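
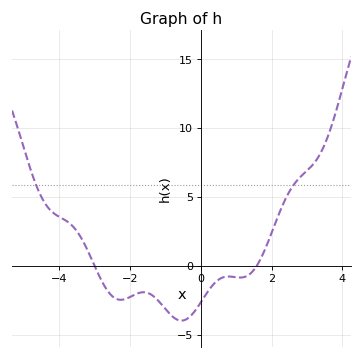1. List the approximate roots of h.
-3, 1.58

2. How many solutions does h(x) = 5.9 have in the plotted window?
2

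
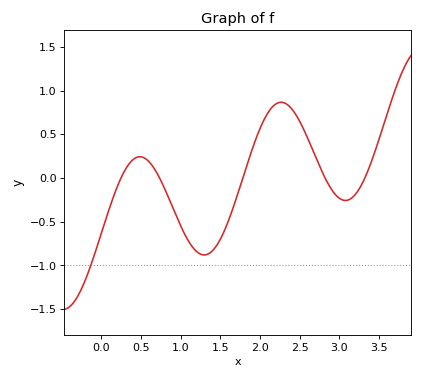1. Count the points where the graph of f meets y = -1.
1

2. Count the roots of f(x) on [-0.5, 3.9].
5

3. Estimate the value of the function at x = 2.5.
0.65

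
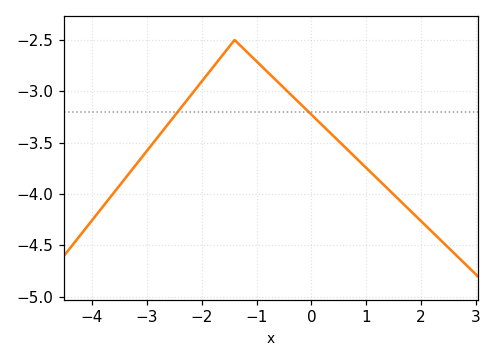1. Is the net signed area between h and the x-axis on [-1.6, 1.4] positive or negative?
negative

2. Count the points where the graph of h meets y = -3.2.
2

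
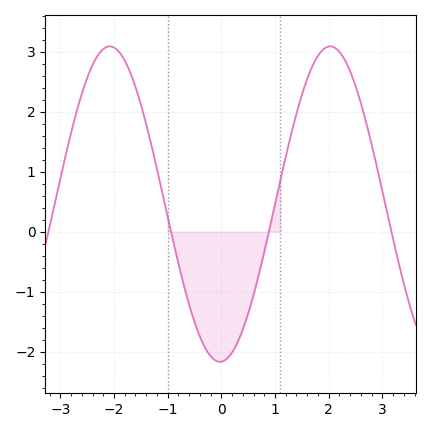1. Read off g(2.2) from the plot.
3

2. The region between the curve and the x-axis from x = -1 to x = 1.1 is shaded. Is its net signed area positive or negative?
negative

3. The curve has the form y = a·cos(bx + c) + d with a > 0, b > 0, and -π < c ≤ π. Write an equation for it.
y = 2.63cos(1.53x - 3.1) + 0.46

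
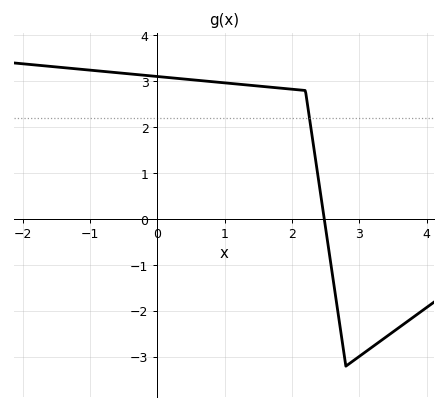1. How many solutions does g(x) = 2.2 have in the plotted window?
1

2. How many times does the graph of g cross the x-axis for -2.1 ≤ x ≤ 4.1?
1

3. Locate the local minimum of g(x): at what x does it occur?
2.8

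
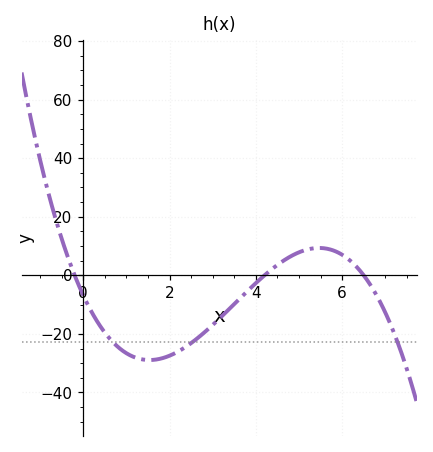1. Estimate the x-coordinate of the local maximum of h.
5.46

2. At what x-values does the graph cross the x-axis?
-0.2, 4.2, 6.5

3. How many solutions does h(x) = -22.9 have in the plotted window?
3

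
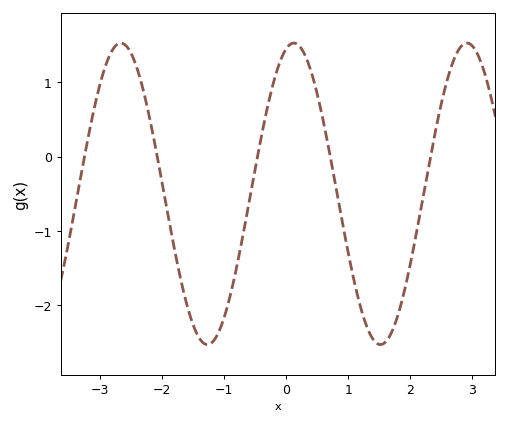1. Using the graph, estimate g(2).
-1.5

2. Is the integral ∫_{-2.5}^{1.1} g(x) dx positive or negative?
negative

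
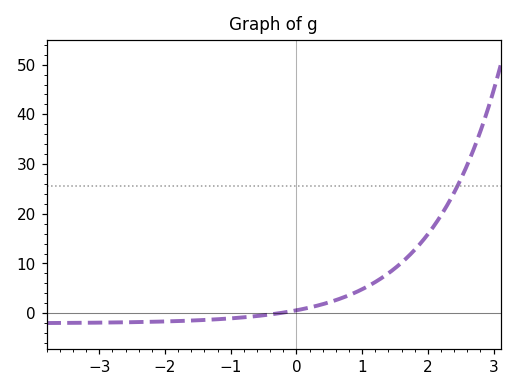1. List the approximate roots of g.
-0.26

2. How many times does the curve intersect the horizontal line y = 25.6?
1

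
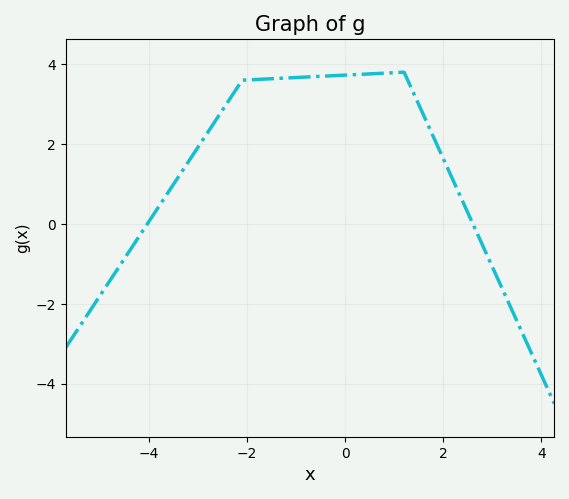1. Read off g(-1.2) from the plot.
3.65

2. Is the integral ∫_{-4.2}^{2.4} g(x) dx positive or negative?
positive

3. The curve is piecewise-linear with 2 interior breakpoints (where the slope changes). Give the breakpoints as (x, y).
(-2.1, 3.6); (1.2, 3.8)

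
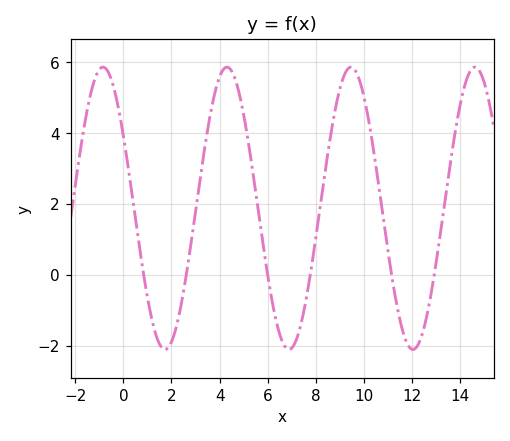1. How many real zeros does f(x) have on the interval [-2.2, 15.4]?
6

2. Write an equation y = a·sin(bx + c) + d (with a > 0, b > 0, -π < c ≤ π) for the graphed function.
y = 3.98sin(1.22x + 2.6) + 1.87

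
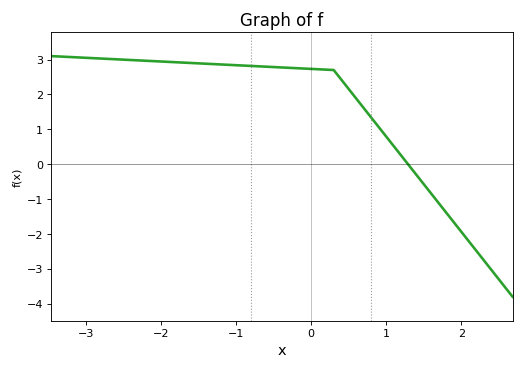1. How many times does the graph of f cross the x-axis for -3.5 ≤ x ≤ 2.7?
1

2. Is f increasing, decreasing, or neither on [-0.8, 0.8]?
decreasing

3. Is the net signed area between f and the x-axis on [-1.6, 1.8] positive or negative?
positive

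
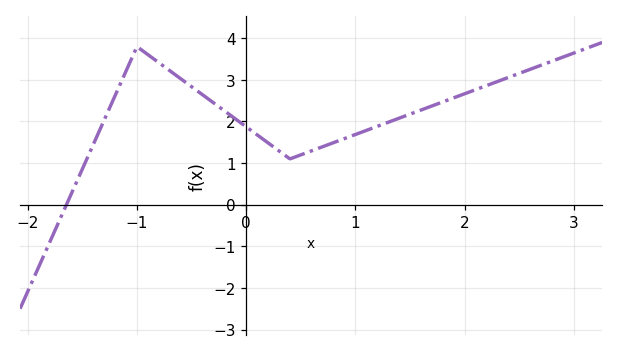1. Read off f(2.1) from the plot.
2.77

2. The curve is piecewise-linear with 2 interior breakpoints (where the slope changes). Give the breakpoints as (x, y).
(-1, 3.8); (0.4, 1.1)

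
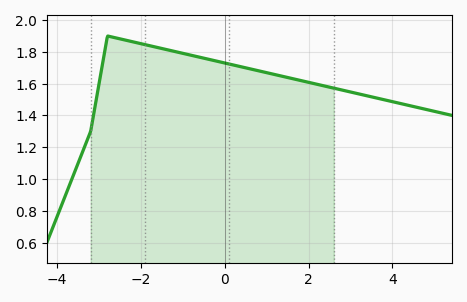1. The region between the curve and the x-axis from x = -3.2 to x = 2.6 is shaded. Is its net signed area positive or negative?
positive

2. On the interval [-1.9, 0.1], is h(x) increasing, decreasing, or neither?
decreasing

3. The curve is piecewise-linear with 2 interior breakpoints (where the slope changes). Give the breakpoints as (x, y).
(-3.2, 1.3); (-2.8, 1.9)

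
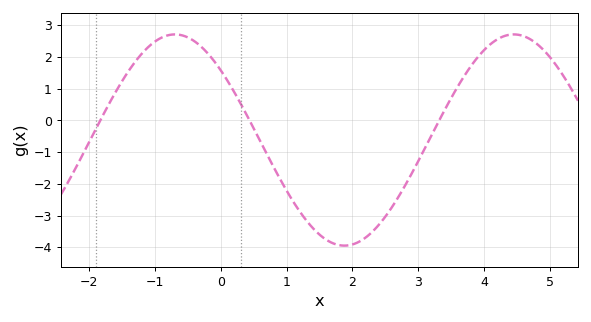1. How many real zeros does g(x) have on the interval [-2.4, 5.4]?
3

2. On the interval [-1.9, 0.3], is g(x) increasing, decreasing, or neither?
neither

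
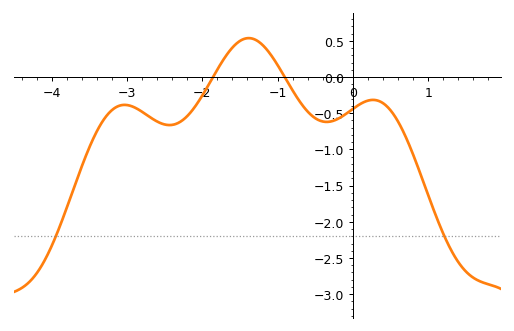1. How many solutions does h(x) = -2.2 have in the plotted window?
2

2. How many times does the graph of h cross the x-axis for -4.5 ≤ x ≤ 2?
2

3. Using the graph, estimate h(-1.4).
0.536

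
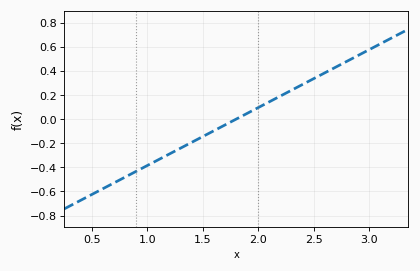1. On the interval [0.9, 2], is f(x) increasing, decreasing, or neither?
increasing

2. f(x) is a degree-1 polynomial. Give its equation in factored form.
y = 0.48(x - 1.8)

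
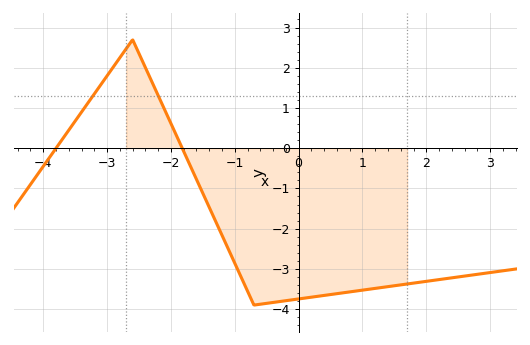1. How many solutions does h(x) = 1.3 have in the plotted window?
2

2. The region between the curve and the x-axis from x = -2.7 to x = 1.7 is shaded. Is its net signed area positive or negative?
negative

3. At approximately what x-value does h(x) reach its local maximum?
-2.6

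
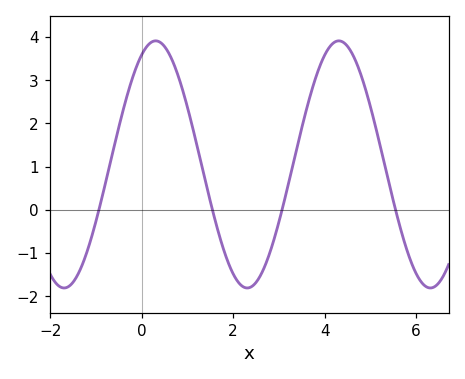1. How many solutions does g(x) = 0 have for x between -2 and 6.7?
4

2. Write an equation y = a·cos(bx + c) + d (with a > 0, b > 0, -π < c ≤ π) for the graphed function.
y = 2.86cos(1.6x - 0.48) + 1.05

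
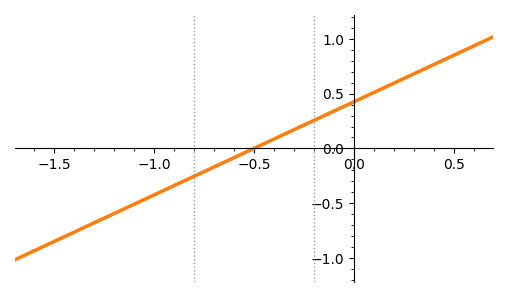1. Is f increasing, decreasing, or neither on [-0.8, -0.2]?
increasing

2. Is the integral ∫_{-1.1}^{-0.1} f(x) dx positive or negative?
negative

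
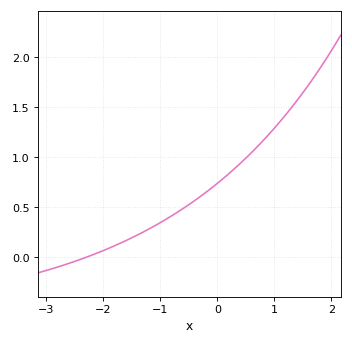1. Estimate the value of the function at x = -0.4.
0.567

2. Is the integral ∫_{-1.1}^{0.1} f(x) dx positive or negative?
positive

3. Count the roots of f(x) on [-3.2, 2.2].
1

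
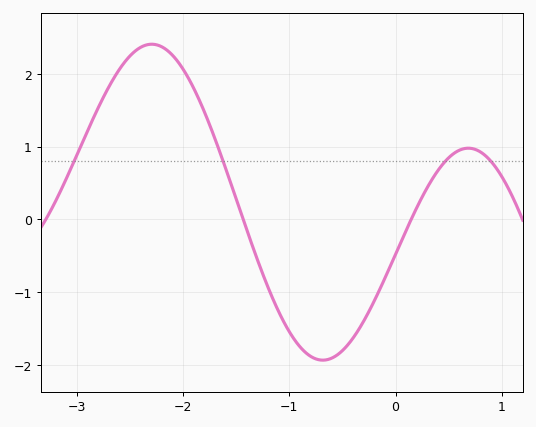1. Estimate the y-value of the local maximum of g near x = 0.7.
1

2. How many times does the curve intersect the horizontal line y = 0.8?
4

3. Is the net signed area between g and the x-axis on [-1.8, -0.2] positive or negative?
negative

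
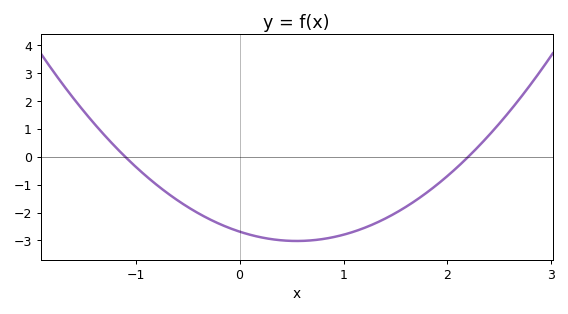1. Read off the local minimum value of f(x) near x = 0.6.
-3.02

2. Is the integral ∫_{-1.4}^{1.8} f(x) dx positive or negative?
negative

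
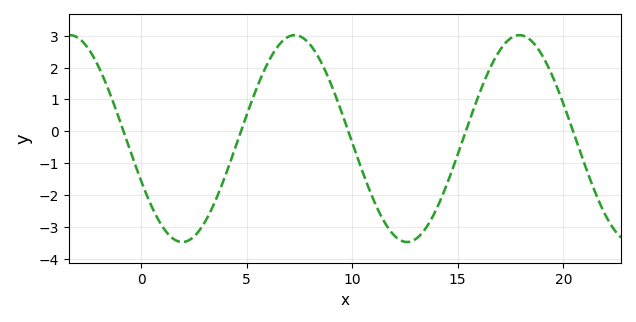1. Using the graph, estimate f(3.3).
-2.5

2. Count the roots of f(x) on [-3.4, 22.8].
5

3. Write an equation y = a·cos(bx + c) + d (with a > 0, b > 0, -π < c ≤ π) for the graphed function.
y = 3.25cos(0.59x + 2) - 0.23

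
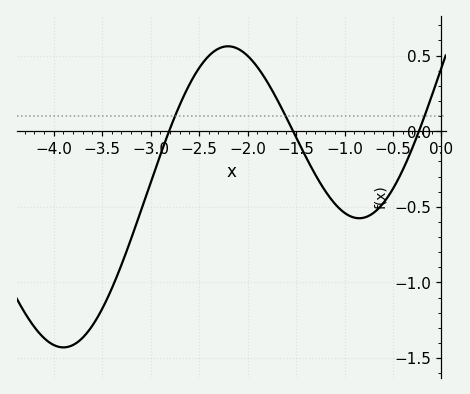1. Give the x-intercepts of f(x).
-2.81, -1.53, -0.233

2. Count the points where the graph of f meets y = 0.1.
3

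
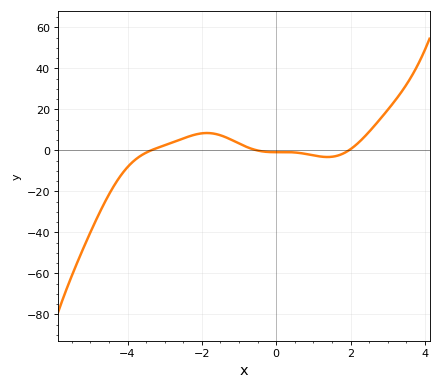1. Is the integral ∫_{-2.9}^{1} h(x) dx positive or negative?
positive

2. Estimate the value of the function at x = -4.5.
-22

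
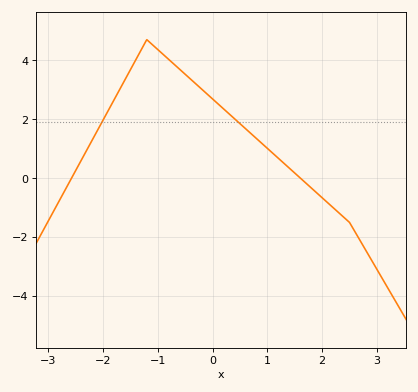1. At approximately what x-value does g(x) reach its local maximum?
-1.2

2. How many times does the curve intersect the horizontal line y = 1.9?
2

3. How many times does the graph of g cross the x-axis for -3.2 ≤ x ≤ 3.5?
2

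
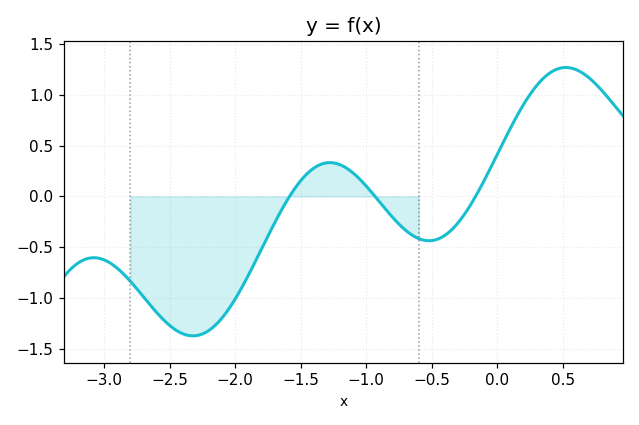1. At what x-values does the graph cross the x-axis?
-1.59, -0.933, -0.167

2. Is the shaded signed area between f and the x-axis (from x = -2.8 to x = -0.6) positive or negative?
negative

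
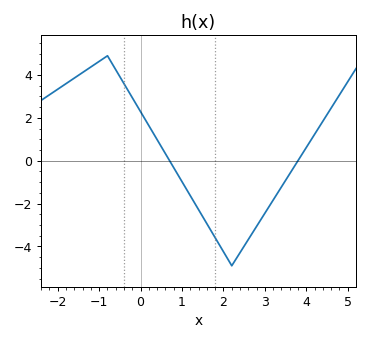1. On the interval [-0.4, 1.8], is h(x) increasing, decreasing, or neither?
decreasing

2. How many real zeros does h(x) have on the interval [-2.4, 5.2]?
2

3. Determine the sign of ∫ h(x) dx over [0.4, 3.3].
negative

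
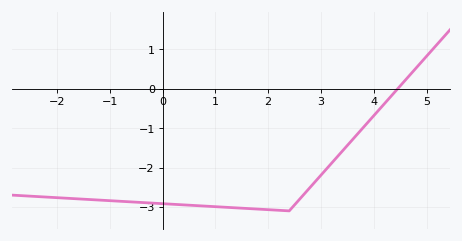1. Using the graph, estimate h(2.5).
-2.9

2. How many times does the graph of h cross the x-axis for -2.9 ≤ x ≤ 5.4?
1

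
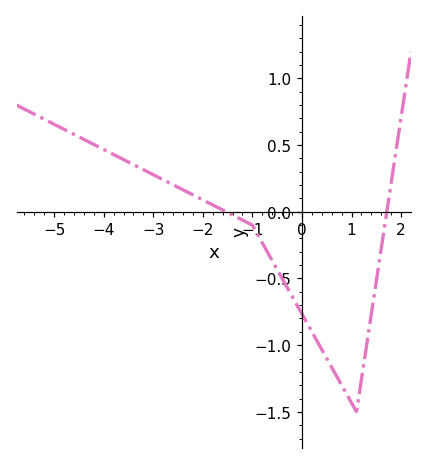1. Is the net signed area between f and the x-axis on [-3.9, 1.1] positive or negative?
negative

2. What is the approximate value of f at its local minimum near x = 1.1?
-1.5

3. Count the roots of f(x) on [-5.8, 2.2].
2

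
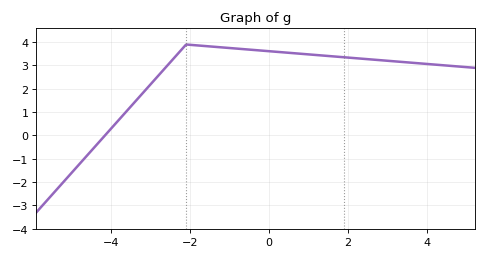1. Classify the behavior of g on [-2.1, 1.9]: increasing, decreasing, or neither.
decreasing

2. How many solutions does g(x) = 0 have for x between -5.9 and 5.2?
1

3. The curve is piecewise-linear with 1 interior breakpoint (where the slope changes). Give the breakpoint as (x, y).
(-2.1, 3.9)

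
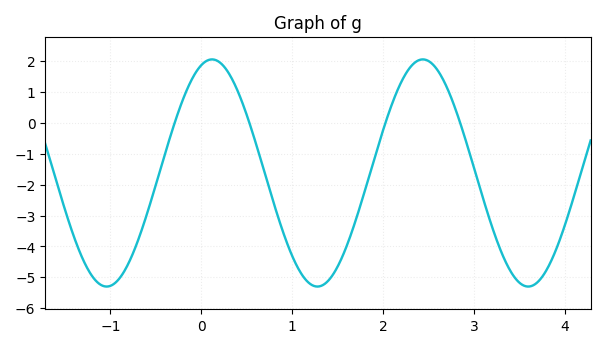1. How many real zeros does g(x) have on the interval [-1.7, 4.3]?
4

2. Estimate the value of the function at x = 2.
-0.226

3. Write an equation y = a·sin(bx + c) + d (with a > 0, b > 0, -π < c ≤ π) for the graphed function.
y = 3.68sin(2.71x + 1.25) - 1.62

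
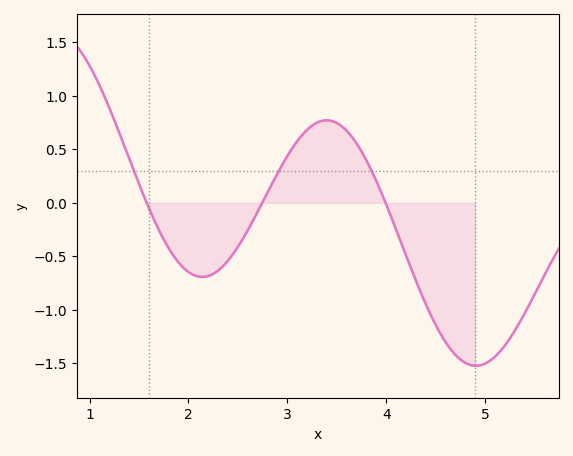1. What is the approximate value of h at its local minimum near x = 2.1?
-0.7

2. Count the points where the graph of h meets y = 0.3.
3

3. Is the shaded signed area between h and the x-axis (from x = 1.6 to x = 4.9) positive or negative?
negative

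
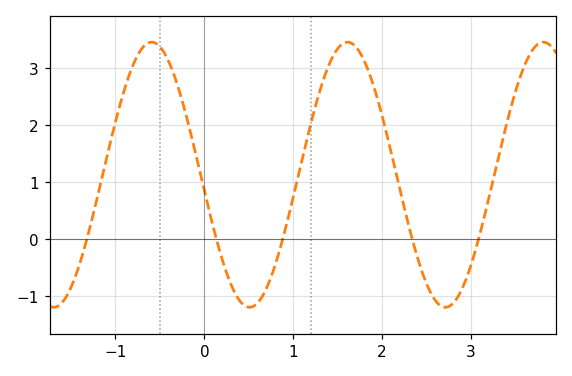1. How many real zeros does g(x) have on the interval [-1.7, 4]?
5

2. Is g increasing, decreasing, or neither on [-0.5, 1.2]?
neither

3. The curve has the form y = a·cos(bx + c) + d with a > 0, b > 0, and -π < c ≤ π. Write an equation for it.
y = 2.33cos(2.9x + 1.7) + 1.13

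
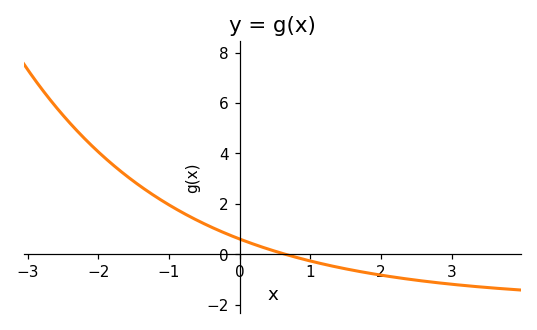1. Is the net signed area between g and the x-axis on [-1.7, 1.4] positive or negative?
positive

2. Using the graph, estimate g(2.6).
-1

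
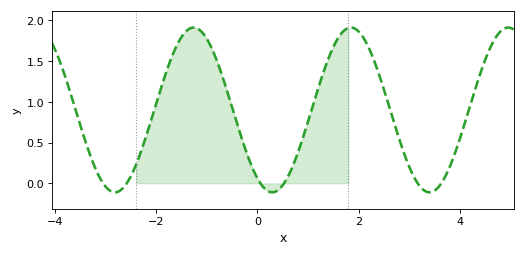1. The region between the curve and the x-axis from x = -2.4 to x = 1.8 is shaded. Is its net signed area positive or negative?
positive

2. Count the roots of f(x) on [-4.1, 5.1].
6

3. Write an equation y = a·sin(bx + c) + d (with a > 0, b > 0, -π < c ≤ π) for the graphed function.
y = 1.01sin(2x - 2.2) + 0.9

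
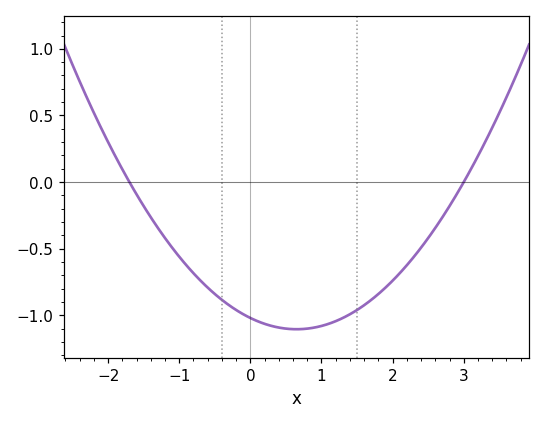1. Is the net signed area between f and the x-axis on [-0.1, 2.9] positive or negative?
negative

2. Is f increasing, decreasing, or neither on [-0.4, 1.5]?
neither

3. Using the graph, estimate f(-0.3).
-0.9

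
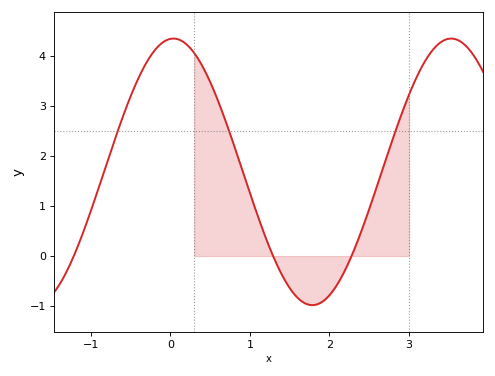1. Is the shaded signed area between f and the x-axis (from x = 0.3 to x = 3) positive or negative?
positive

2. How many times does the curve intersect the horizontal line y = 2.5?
3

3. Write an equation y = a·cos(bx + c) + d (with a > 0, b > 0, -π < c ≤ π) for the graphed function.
y = 2.66cos(1.8x - 0.07) + 1.68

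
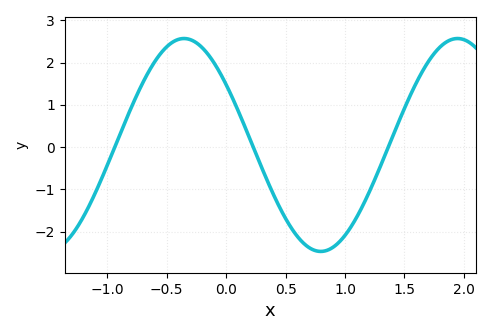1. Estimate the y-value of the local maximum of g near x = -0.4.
2.6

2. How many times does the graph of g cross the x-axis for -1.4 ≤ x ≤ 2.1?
3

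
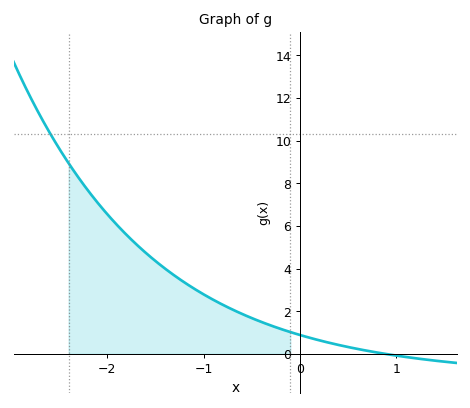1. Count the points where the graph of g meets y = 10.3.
1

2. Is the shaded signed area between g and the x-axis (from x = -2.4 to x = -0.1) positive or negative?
positive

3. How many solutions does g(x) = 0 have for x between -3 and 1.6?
1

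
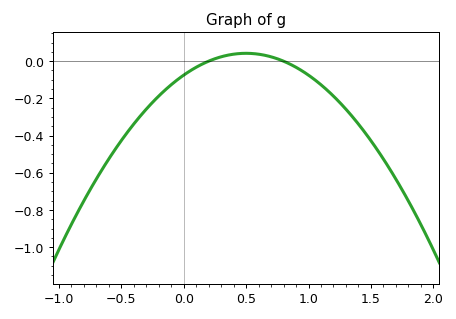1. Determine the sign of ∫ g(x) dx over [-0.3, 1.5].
negative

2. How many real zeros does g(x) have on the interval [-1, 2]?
2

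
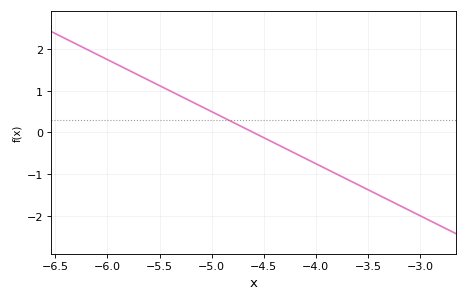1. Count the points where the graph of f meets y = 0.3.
1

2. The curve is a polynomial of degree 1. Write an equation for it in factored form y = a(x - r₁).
y = -1.25(x + 4.6)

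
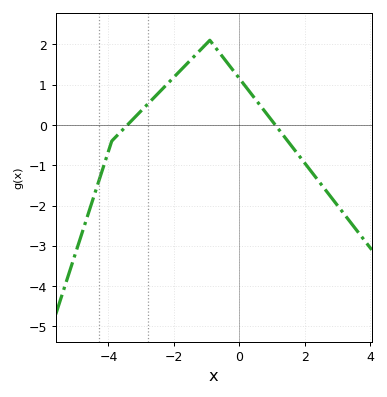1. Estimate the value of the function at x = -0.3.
1.5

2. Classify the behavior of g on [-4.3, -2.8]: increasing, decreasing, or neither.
increasing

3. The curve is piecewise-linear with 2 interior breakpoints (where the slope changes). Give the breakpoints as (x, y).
(-3.9, -0.4); (-0.9, 2.1)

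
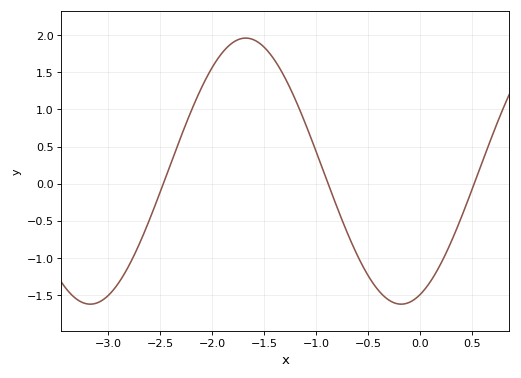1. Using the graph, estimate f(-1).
0.433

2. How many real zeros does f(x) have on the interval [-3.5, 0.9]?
3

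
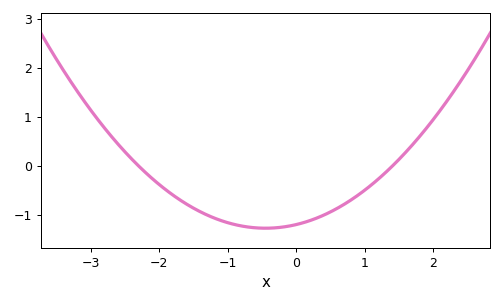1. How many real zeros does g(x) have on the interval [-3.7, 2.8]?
2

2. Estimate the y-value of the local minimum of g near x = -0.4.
-1.3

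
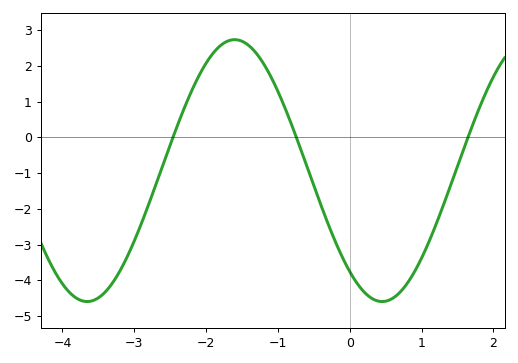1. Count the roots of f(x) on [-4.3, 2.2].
3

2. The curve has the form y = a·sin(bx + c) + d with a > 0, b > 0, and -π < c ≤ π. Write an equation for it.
y = 3.66sin(1.5x - 2.3) - 0.93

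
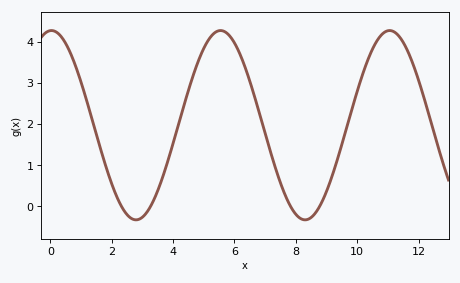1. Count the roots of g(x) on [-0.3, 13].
4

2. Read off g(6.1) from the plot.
3.83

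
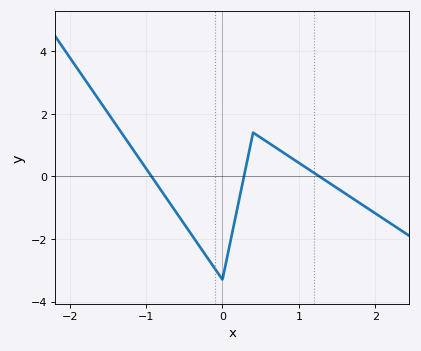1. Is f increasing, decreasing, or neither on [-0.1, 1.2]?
neither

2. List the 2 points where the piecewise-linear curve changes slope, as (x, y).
(0, -3.3); (0.4, 1.4)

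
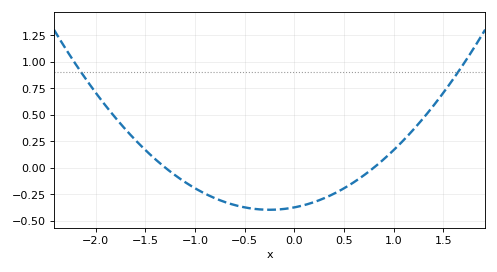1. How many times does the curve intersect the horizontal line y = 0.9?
2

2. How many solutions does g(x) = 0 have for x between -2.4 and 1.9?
2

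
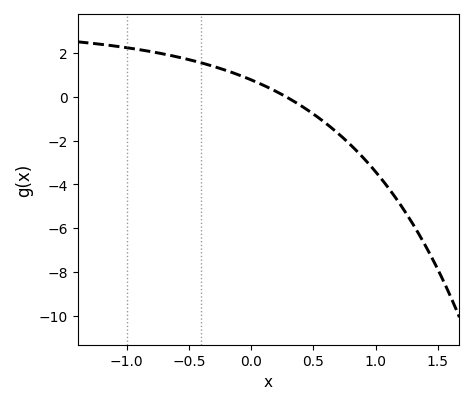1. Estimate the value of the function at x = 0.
0.78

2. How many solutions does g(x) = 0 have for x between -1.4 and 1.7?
1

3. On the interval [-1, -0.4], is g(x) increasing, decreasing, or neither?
decreasing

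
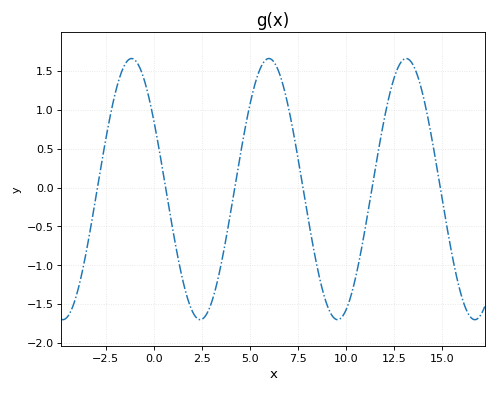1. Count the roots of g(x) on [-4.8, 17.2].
6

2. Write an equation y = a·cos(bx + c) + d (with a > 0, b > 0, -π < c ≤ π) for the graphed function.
y = 1.68cos(0.88x + 1) - 0.02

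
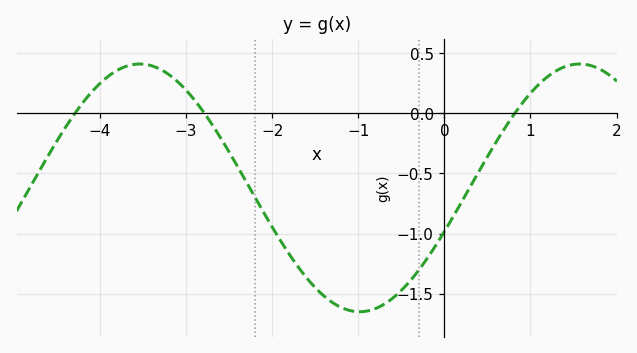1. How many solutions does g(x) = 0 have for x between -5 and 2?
3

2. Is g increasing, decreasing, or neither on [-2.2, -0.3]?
neither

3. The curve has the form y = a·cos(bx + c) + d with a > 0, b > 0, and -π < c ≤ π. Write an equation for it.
y = 1.03cos(1.23x - 1.93) - 0.62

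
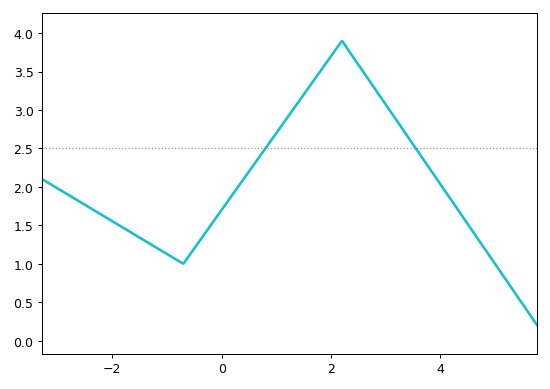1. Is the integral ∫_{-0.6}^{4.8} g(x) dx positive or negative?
positive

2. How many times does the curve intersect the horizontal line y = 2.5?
2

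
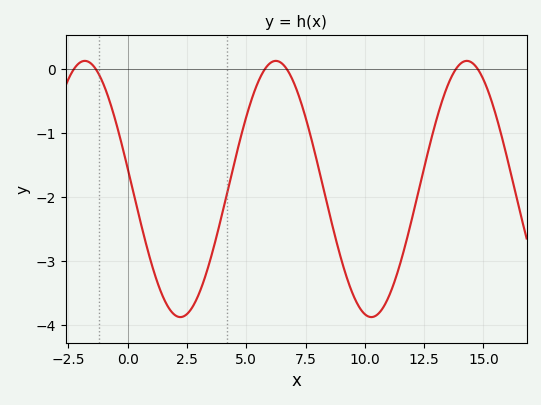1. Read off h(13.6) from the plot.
-0.2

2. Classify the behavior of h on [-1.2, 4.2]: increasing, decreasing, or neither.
neither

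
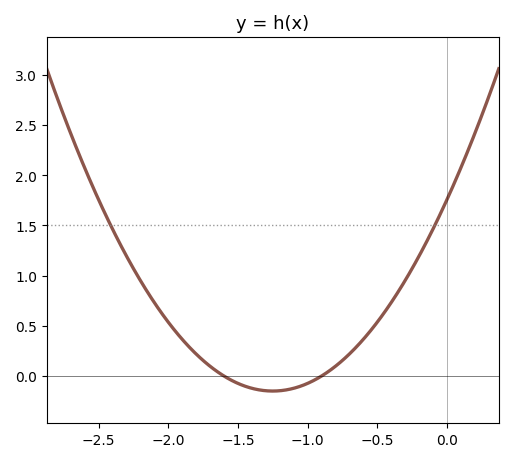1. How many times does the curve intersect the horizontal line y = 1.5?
2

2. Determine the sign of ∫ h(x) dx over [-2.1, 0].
positive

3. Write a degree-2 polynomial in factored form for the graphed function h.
y = 1.22(x + 1.6)(x + 0.9)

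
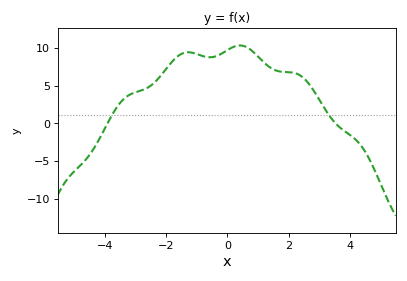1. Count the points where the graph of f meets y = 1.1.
2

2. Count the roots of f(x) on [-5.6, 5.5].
2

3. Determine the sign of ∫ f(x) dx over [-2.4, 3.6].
positive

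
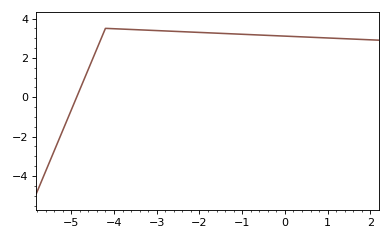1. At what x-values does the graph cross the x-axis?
-4.87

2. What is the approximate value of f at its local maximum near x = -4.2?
3.5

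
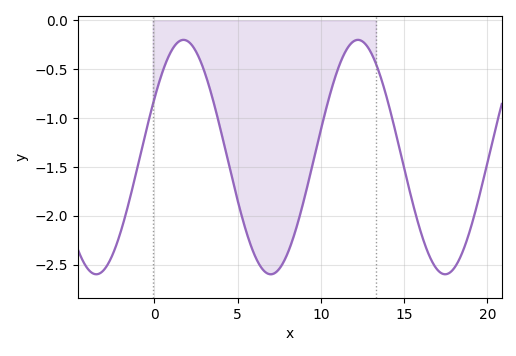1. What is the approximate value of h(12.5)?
-0.217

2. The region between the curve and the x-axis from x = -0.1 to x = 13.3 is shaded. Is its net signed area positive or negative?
negative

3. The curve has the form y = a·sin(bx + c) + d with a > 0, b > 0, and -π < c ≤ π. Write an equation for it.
y = 1.2sin(0.6x + 0.522) - 1.4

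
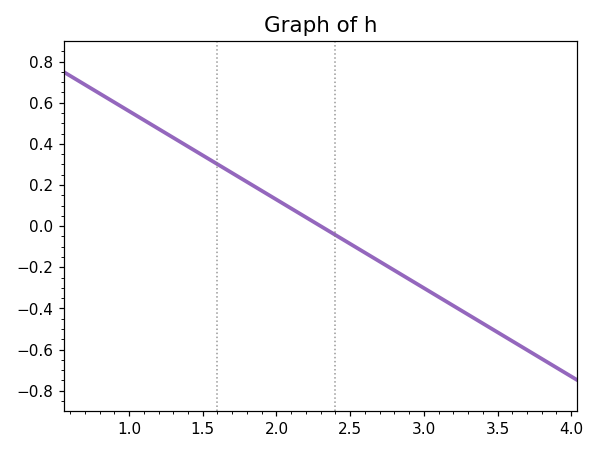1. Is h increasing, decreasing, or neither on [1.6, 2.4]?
decreasing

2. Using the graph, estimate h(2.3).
0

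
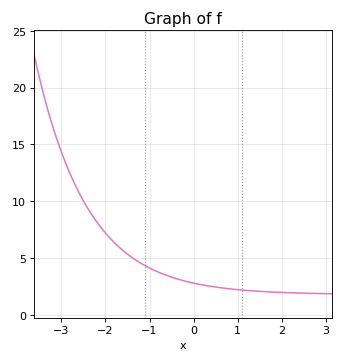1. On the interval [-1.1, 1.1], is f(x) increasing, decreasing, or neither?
decreasing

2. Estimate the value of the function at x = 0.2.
2.62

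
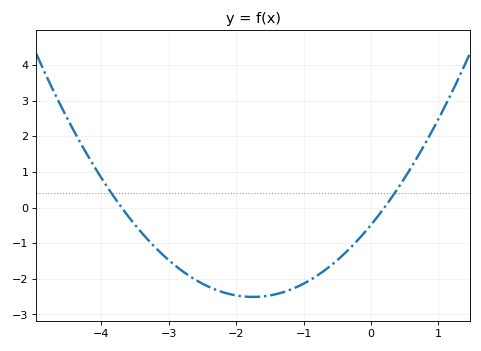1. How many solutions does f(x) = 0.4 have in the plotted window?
2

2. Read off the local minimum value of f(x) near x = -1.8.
-2.51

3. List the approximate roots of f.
-3.7, 0.2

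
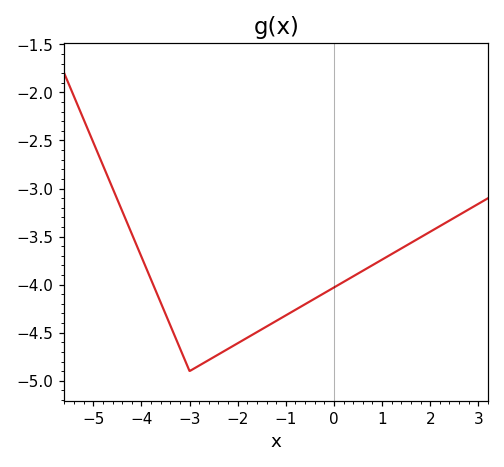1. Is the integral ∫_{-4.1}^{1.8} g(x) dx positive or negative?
negative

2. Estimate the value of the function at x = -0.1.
-4.06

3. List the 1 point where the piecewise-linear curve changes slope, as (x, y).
(-3, -4.9)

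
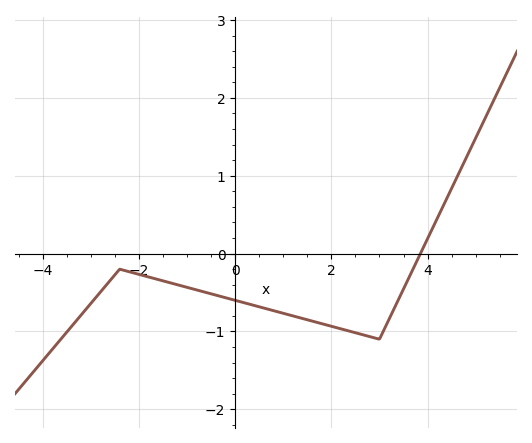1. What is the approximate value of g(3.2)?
-0.8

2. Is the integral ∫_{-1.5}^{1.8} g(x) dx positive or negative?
negative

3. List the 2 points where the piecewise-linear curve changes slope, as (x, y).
(-2.4, -0.2); (3, -1.1)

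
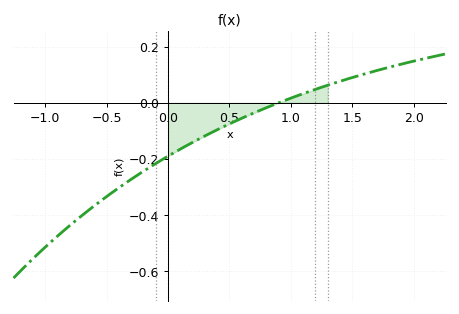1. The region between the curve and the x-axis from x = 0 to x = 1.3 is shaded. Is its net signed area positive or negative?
negative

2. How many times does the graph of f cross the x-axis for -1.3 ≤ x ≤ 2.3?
1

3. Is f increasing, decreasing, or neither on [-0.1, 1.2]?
increasing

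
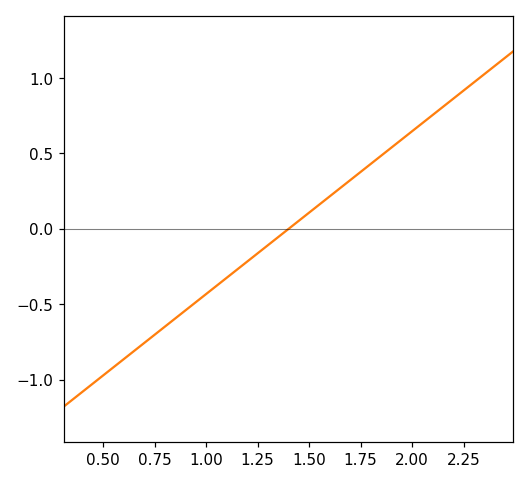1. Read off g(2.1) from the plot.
0.75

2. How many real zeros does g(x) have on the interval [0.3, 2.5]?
1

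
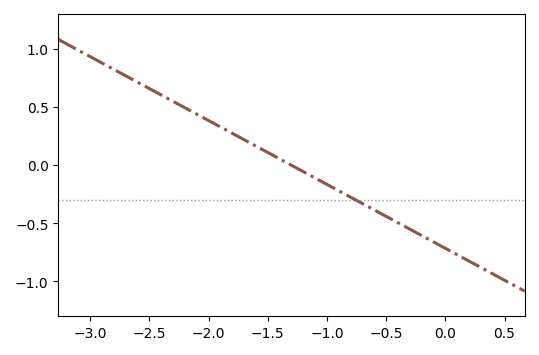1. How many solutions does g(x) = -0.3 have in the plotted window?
1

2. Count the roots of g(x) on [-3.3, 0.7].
1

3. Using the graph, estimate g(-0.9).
-0.2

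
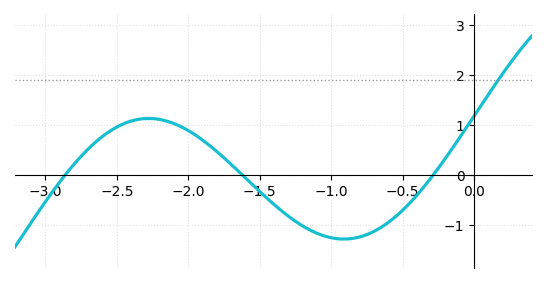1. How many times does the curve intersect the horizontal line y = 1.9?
1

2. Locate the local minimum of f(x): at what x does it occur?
-0.913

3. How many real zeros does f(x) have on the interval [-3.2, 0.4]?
3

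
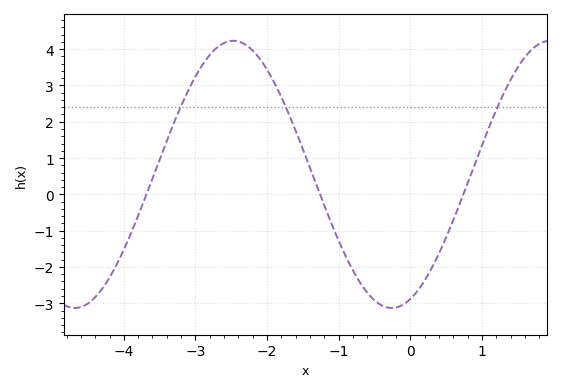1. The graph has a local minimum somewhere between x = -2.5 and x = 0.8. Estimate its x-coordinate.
-0.3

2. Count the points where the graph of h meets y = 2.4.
3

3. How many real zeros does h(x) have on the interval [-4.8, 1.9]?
3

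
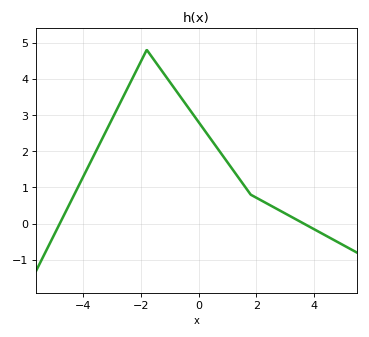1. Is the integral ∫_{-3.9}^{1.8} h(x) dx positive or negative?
positive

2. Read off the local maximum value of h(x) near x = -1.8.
4.8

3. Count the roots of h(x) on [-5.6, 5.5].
2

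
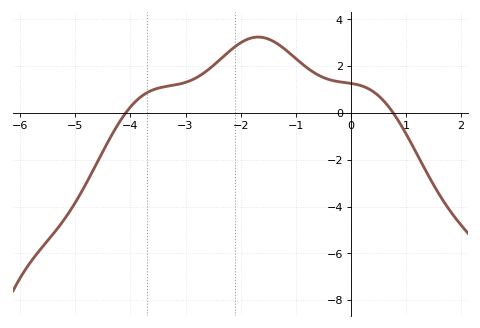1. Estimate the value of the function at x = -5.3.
-4.87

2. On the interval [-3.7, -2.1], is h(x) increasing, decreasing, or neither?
increasing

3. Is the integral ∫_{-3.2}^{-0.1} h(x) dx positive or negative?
positive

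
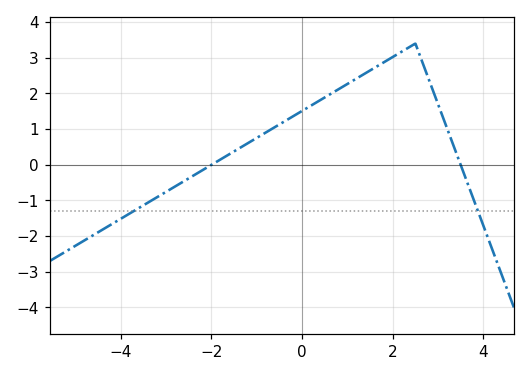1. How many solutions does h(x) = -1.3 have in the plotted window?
2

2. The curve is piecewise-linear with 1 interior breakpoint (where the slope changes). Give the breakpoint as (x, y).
(2.5, 3.4)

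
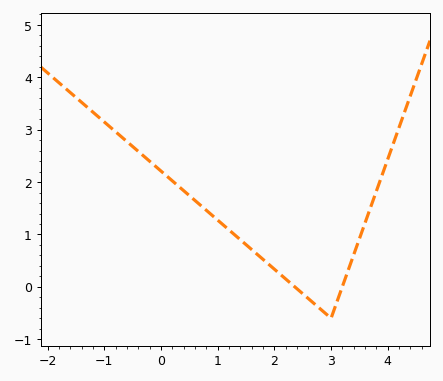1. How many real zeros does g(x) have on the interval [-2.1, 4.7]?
2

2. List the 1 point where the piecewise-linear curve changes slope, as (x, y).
(3, -0.6)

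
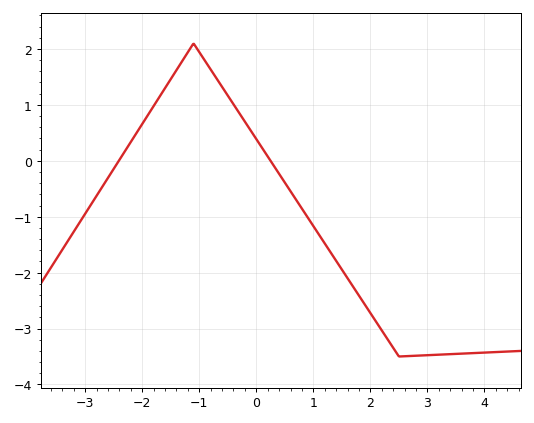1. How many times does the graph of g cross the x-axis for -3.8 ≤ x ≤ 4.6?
2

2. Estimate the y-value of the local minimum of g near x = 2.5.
-3.5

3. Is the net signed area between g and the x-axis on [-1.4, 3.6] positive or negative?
negative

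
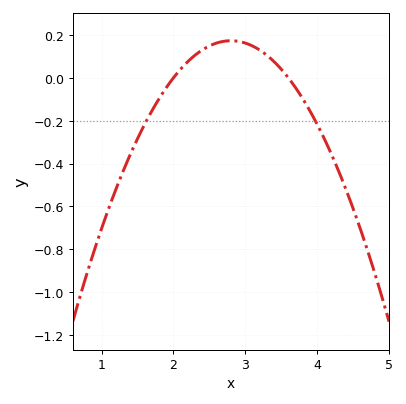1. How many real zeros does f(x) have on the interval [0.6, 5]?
2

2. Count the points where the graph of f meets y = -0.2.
2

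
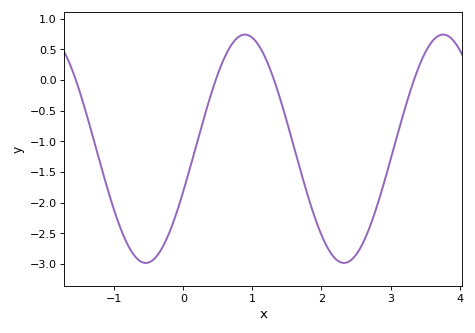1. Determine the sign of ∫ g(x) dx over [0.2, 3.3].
negative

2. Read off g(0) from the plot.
-1.8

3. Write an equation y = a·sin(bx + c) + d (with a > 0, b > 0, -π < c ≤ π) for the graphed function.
y = 1.86sin(2.2x - 0.38) - 1.12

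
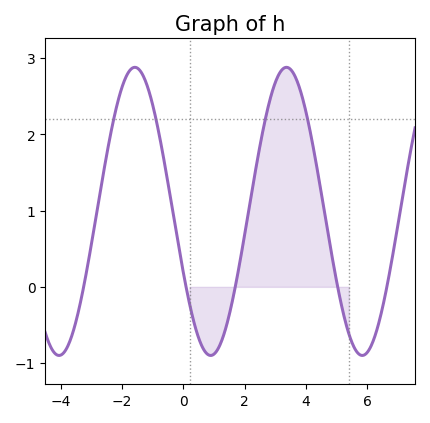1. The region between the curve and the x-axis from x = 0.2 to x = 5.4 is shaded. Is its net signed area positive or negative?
positive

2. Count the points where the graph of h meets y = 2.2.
4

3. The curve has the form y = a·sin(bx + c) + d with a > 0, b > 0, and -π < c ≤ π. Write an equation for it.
y = 1.89sin(1.27x - 2.7) + 0.99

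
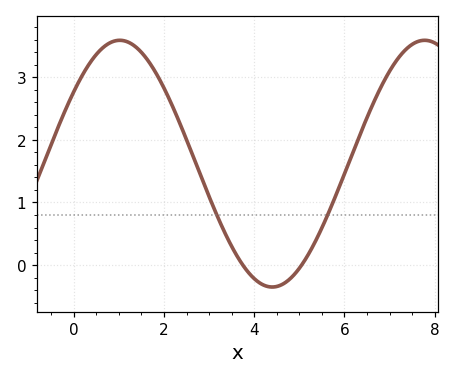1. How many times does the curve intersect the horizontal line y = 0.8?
2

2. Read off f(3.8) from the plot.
-0.052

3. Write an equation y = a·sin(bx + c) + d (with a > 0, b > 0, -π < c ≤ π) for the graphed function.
y = 1.97sin(0.93x + 0.622) + 1.62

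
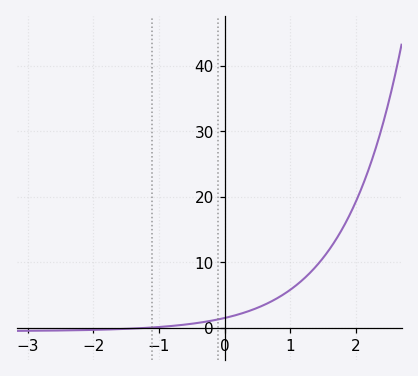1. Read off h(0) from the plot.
2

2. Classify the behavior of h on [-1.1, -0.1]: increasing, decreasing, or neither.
increasing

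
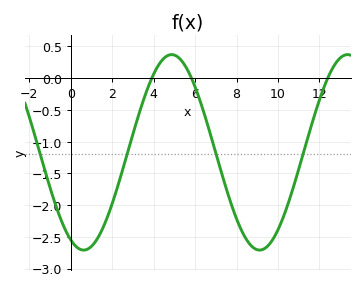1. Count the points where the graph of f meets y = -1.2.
4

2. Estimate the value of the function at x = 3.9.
-0.009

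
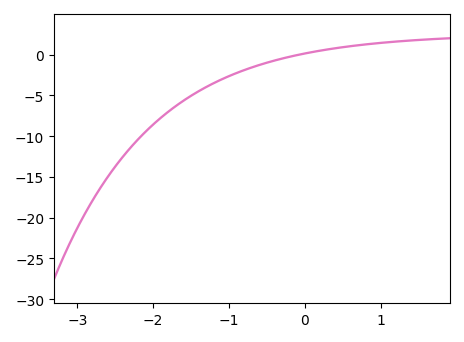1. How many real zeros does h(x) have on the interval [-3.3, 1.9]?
1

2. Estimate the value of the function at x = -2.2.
-10.5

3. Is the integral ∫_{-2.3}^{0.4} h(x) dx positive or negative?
negative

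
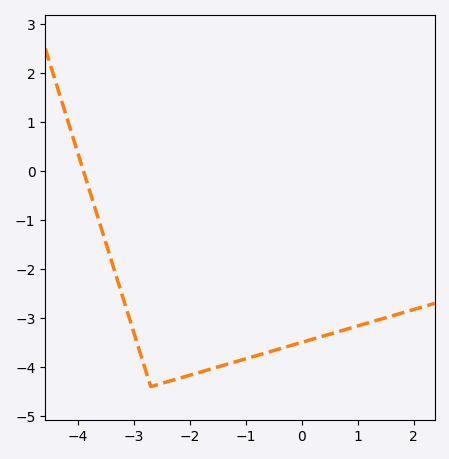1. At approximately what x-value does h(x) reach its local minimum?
-2.7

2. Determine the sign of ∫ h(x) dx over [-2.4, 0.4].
negative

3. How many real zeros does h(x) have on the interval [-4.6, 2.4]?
1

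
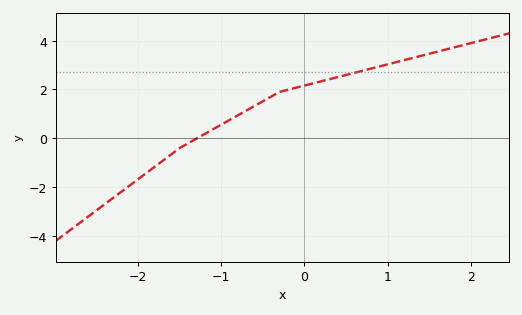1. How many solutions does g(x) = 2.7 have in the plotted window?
1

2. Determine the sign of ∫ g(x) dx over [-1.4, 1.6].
positive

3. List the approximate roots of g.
-1.3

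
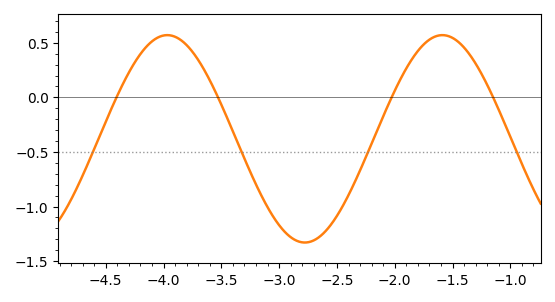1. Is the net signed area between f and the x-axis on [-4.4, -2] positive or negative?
negative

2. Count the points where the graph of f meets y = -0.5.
4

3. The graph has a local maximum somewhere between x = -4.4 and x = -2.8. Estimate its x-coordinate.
-4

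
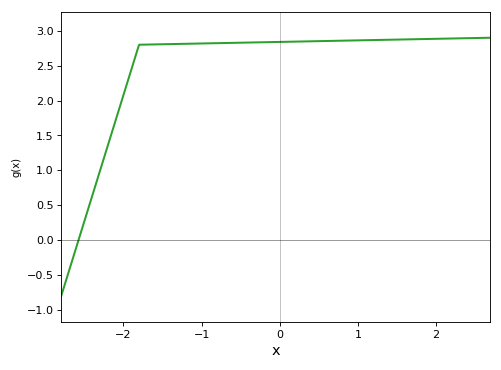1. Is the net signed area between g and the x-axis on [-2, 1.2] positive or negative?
positive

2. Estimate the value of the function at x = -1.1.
2.8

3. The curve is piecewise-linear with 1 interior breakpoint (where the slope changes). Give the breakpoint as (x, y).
(-1.8, 2.8)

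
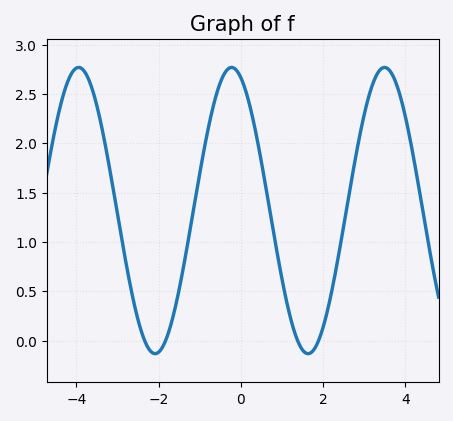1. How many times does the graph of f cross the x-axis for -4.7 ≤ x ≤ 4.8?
4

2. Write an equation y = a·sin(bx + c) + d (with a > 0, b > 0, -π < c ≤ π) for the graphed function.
y = 1.45sin(1.69x + 1.95) + 1.32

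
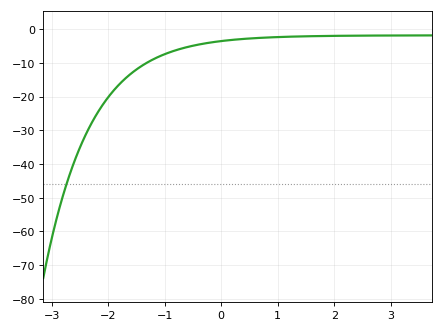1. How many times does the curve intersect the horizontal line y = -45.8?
1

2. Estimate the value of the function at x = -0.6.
-5.31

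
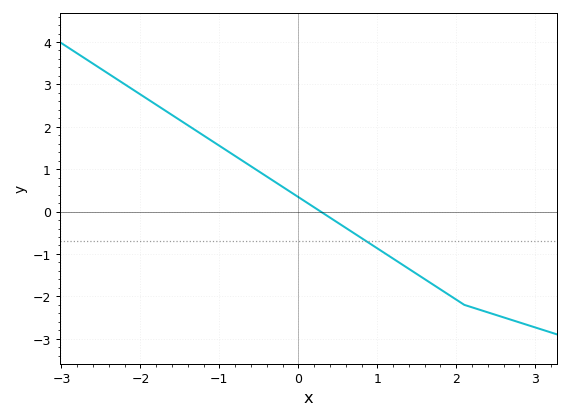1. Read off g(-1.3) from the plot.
1.91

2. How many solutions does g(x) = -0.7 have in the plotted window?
1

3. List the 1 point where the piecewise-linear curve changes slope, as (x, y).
(2.1, -2.2)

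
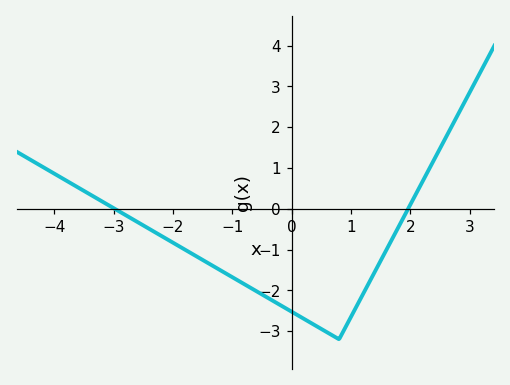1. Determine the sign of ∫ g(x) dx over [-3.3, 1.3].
negative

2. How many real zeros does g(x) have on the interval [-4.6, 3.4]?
2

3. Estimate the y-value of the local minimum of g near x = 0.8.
-3.2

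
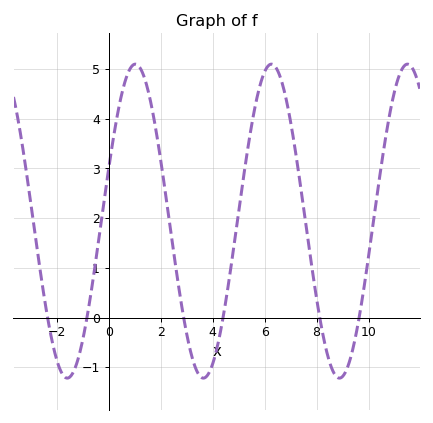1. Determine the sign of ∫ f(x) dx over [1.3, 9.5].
positive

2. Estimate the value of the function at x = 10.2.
2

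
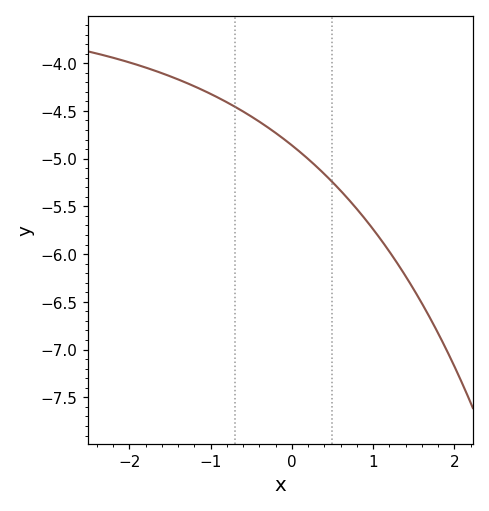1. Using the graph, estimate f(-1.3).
-4.2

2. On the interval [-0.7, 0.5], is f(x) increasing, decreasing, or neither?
decreasing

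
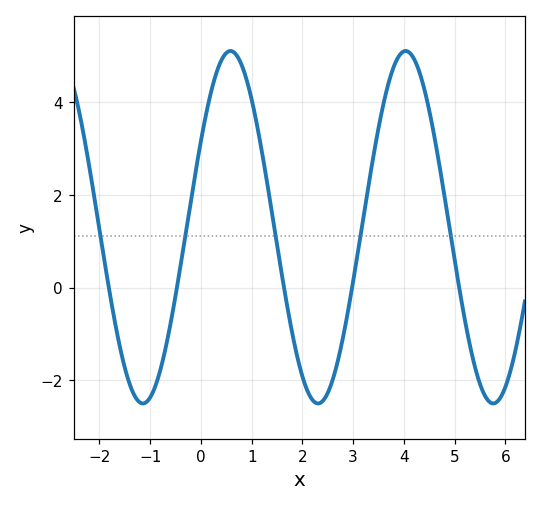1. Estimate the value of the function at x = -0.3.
1.17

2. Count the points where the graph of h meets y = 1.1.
5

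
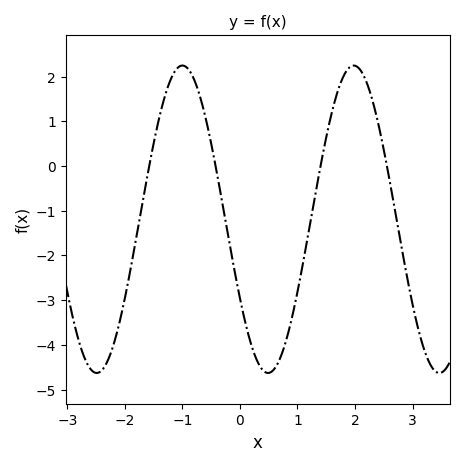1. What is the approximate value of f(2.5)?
0.362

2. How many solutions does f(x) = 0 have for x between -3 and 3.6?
4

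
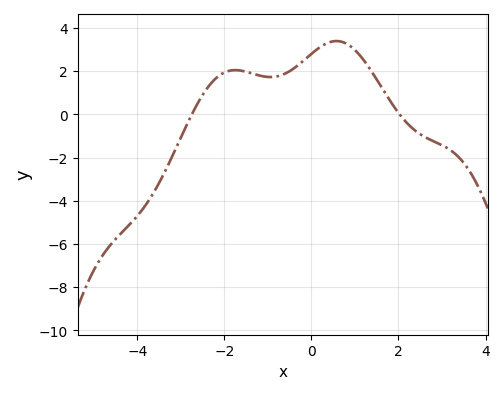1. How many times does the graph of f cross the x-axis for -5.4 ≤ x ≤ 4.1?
2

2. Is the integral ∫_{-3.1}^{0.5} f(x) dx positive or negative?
positive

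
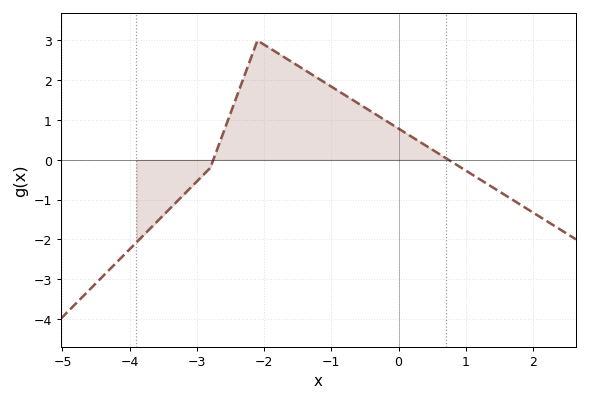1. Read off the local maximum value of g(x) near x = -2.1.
3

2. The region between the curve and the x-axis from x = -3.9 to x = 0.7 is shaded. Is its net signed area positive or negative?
positive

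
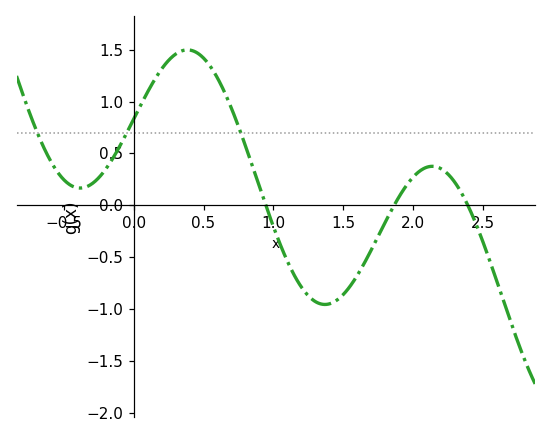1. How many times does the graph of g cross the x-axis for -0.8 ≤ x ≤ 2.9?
3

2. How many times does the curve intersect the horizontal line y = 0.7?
3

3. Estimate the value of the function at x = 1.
-0.2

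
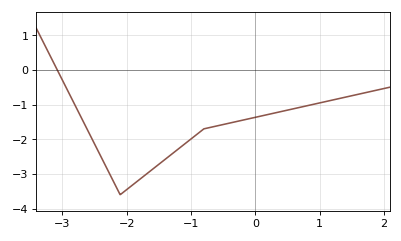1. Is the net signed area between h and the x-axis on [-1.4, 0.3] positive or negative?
negative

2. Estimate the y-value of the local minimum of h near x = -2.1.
-3.6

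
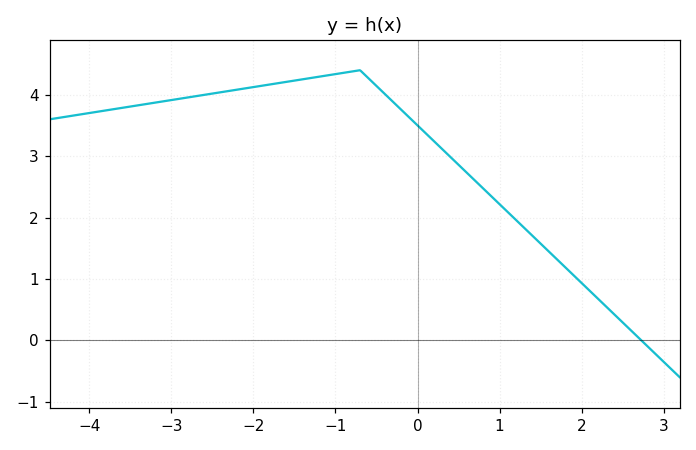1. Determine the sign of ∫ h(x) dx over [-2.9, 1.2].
positive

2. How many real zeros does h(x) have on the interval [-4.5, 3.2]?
1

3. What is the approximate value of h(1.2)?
1.96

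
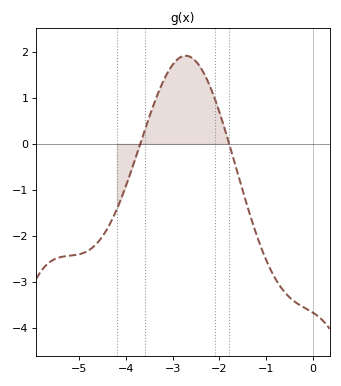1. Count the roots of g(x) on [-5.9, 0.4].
2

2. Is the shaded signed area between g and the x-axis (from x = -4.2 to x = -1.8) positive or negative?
positive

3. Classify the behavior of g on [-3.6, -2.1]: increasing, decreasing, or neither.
neither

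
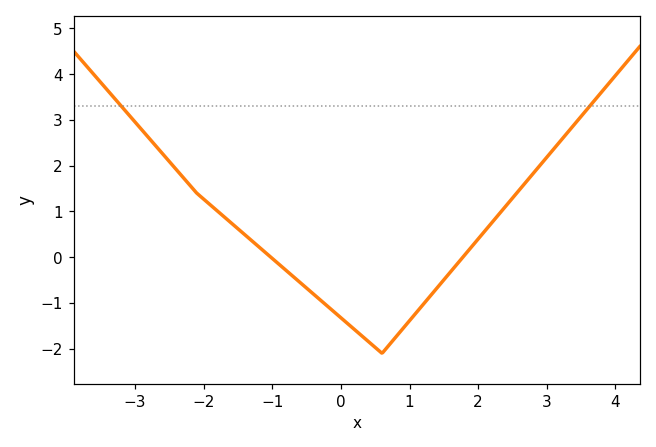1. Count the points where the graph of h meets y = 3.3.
2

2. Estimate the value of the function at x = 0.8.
-1.74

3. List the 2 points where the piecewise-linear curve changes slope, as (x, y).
(-2.1, 1.4); (0.6, -2.1)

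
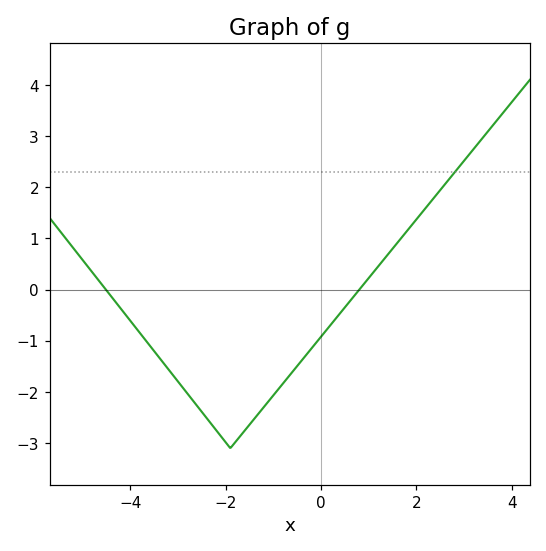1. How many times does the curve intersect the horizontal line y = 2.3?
1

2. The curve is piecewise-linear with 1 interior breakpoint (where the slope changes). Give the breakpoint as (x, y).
(-1.9, -3.1)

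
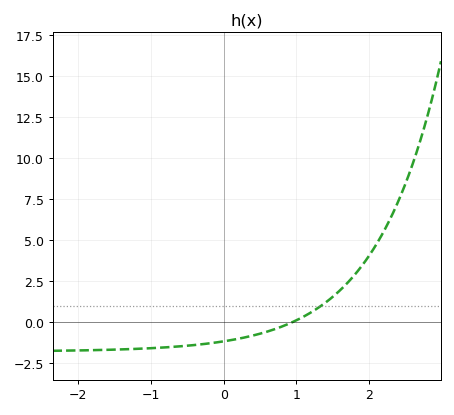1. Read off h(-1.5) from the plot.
-1.66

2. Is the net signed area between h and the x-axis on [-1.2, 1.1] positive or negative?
negative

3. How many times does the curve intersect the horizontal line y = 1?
1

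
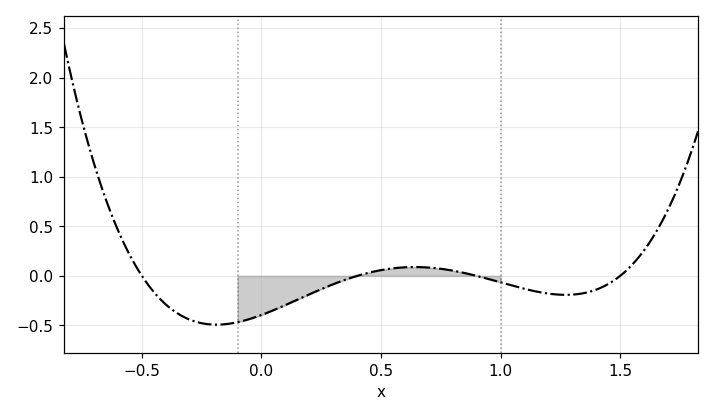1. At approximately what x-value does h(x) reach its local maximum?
0.65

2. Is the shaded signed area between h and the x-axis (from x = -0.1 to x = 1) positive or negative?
negative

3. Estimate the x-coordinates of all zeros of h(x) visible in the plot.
-0.5, 0.4, 0.9, 1.5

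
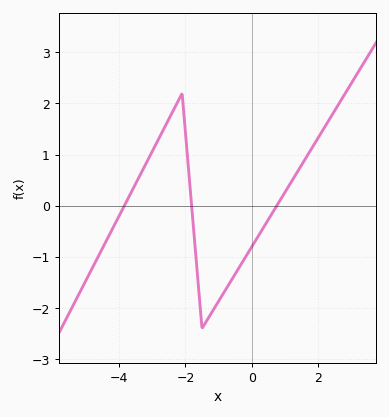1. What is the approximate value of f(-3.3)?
0.688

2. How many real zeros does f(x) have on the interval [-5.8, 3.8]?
3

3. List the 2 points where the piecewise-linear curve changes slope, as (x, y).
(-2.1, 2.2); (-1.5, -2.4)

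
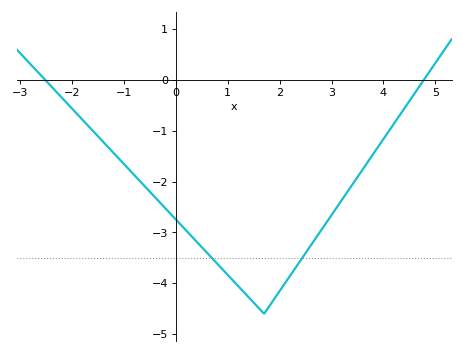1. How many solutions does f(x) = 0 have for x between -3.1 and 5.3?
2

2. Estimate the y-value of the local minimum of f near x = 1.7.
-4.6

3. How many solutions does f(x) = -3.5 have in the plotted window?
2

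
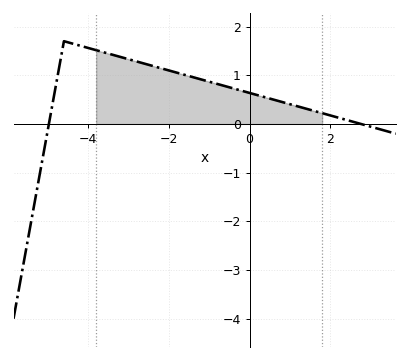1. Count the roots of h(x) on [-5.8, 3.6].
2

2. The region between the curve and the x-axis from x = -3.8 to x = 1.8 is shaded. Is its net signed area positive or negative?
positive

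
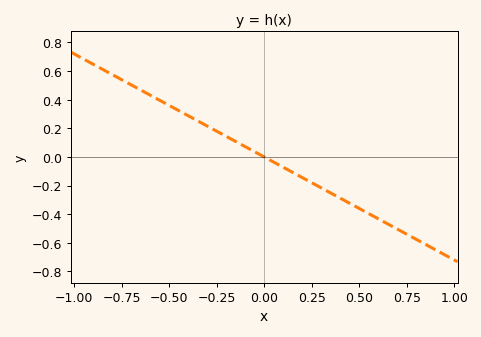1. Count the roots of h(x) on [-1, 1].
1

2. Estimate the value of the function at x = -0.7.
0.5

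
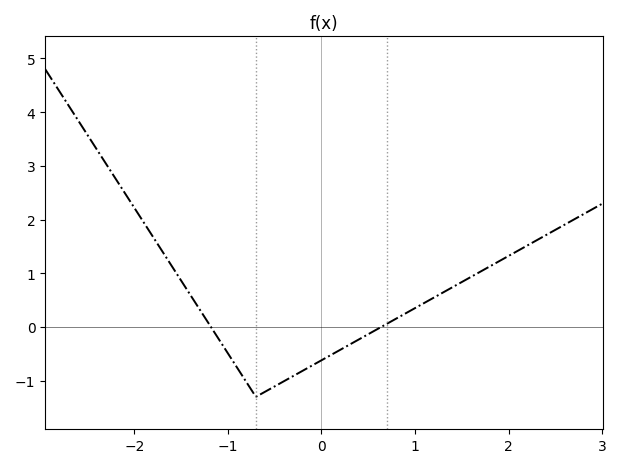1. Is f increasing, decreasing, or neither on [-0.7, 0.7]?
increasing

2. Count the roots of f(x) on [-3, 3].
2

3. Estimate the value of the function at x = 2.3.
1.6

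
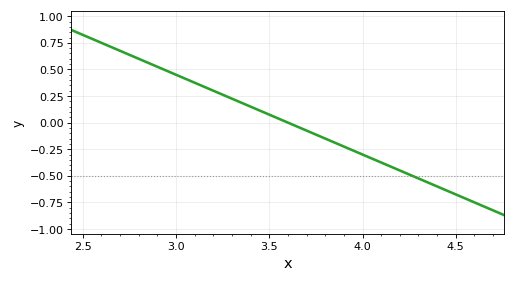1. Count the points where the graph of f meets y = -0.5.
1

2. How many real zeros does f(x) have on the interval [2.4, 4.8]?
1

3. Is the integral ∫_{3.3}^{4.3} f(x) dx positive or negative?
negative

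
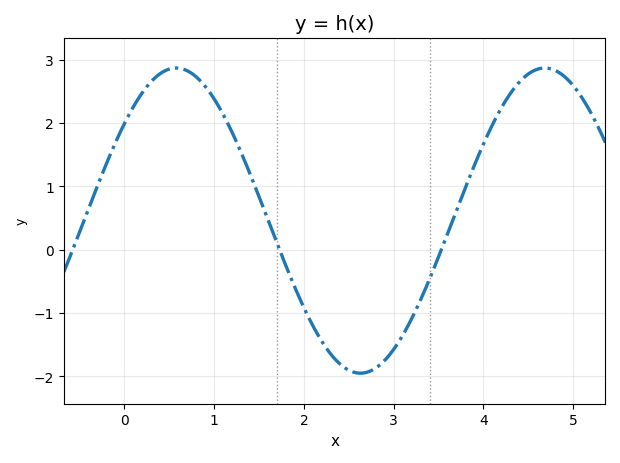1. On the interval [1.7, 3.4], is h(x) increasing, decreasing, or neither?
neither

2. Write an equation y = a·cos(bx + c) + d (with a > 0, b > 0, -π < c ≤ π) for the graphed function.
y = 2.41cos(1.5x - 0.88) + 0.46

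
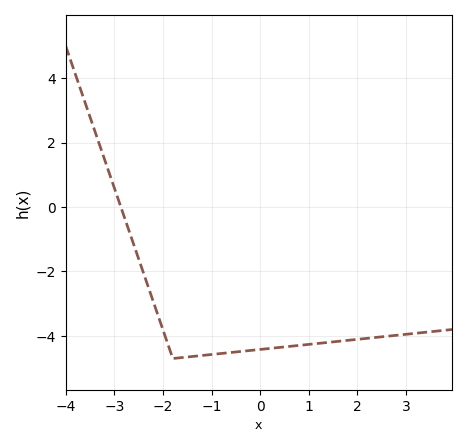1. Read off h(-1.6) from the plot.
-4.67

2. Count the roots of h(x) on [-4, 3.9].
1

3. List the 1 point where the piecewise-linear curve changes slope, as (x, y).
(-1.8, -4.7)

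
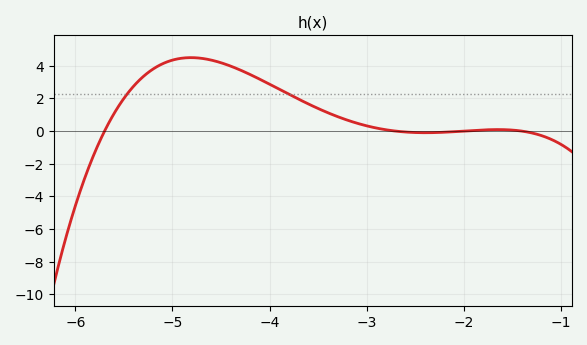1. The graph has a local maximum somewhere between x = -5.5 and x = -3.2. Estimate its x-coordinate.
-4.8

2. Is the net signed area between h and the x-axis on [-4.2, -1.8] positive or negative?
positive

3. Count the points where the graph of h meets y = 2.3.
2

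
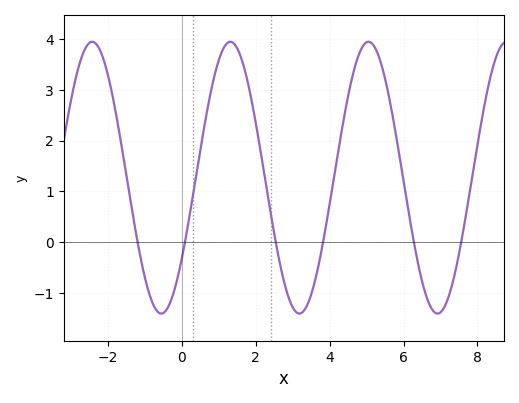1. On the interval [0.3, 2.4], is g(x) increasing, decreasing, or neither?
neither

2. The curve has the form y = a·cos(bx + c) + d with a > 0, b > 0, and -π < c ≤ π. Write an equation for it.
y = 2.67cos(1.68x - 2.2) + 1.27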